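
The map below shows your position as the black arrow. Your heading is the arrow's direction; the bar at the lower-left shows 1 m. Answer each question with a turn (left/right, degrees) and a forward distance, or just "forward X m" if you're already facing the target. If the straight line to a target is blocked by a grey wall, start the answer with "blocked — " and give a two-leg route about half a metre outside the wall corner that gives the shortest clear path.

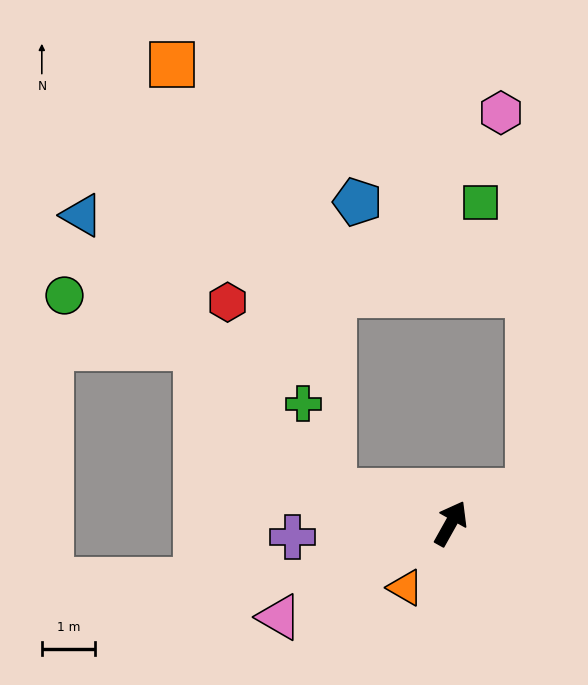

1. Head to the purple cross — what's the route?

turn left 124°, forward 3.0 m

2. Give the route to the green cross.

blocked — turn left 104°, forward 2.3 m, then turn right 55°, forward 1.7 m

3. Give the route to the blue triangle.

blocked — turn left 104°, forward 2.3 m, then turn right 32°, forward 7.0 m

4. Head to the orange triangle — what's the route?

turn left 174°, forward 1.5 m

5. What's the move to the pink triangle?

turn left 148°, forward 3.7 m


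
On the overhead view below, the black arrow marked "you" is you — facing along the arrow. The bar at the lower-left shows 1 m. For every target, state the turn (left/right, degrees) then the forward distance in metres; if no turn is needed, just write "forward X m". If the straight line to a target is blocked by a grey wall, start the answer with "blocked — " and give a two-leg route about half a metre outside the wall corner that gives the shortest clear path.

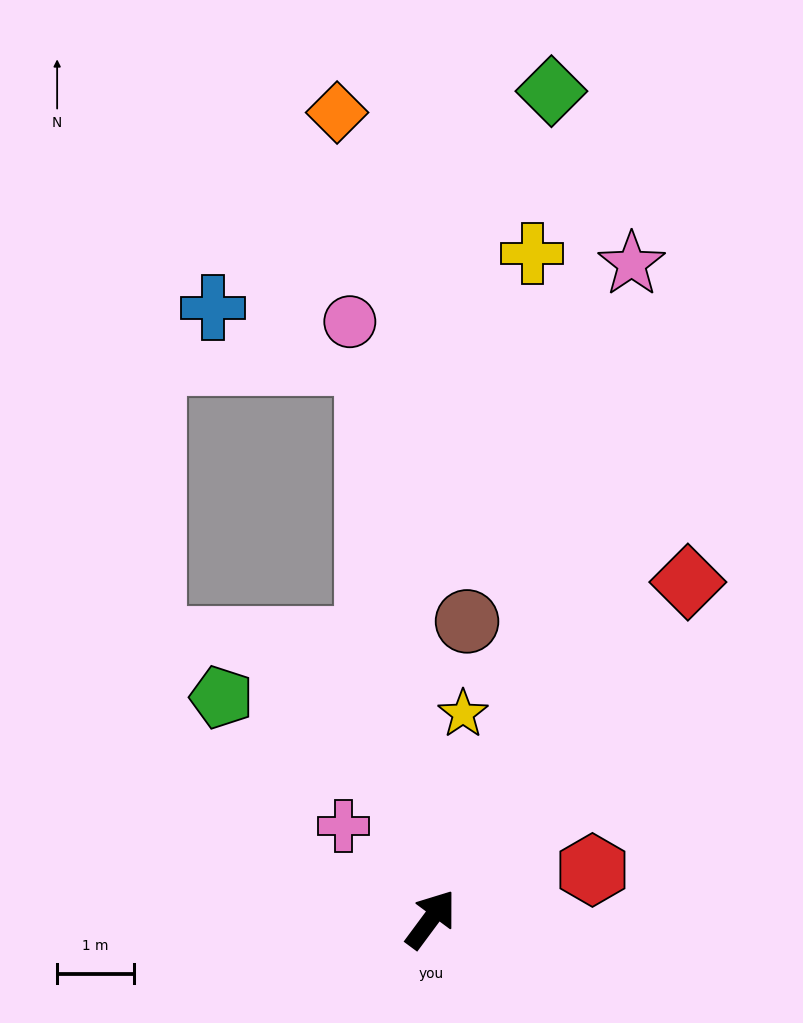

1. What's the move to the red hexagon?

turn right 37°, forward 2.2 m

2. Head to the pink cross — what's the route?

turn left 80°, forward 1.7 m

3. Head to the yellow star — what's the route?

turn left 28°, forward 2.7 m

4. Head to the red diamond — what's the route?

forward 5.5 m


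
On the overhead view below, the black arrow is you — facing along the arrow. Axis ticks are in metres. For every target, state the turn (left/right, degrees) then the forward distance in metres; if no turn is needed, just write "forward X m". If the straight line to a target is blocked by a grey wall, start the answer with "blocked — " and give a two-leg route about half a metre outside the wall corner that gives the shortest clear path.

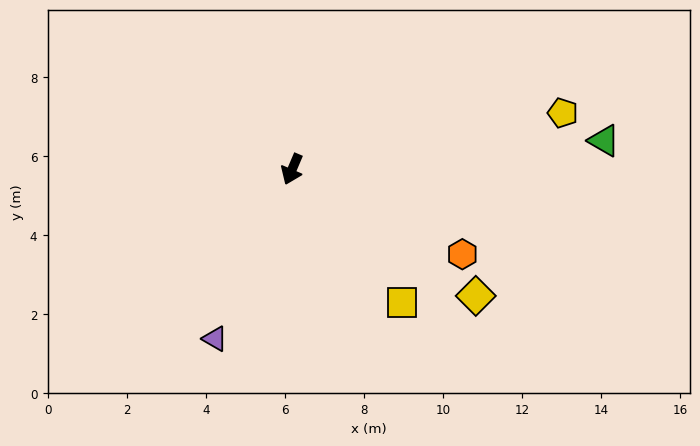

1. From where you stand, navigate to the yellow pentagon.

turn left 125°, forward 7.0 m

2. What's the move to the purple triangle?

forward 4.7 m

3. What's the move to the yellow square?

turn left 63°, forward 4.4 m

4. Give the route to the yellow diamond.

turn left 78°, forward 5.6 m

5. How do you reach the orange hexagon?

turn left 87°, forward 4.8 m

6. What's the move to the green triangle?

turn left 118°, forward 7.9 m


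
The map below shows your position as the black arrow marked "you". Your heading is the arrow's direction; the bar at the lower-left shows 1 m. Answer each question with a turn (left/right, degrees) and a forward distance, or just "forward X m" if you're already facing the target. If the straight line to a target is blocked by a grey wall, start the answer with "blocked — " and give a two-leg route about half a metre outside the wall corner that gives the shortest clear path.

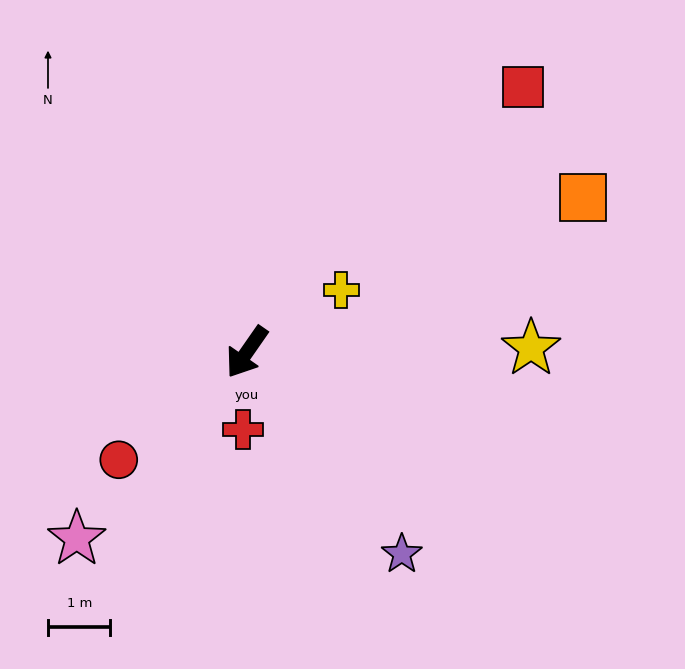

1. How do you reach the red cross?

turn left 32°, forward 1.2 m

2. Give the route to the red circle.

turn right 15°, forward 2.7 m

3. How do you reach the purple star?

turn left 72°, forward 4.1 m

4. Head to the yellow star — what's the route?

turn left 126°, forward 4.6 m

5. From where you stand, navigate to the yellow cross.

turn left 158°, forward 1.8 m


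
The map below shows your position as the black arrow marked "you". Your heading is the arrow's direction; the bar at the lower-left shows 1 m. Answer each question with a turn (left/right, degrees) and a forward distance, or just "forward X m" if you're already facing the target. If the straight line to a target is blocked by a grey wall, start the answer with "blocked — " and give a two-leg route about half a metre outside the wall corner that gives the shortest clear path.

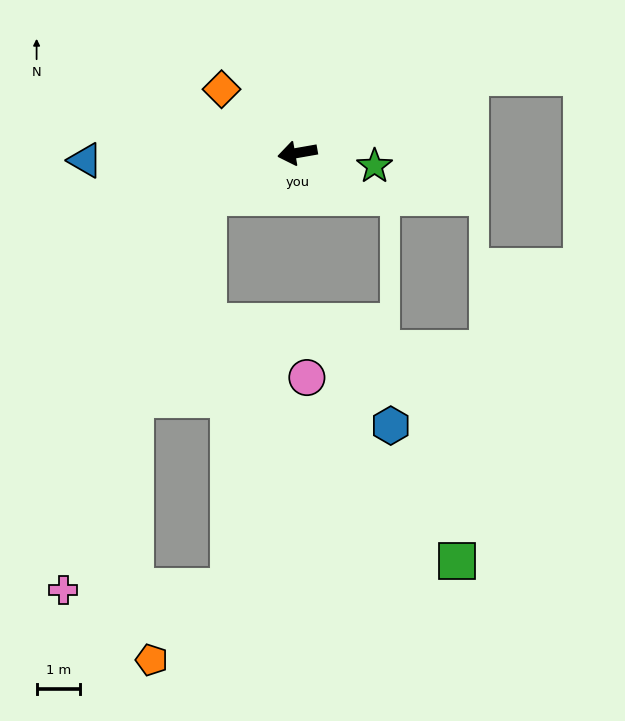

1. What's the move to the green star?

turn left 160°, forward 1.8 m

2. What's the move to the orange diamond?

turn right 50°, forward 2.3 m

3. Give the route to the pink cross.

blocked — turn left 17°, forward 2.3 m, then turn left 43°, forward 9.6 m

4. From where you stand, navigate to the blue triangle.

turn right 8°, forward 4.9 m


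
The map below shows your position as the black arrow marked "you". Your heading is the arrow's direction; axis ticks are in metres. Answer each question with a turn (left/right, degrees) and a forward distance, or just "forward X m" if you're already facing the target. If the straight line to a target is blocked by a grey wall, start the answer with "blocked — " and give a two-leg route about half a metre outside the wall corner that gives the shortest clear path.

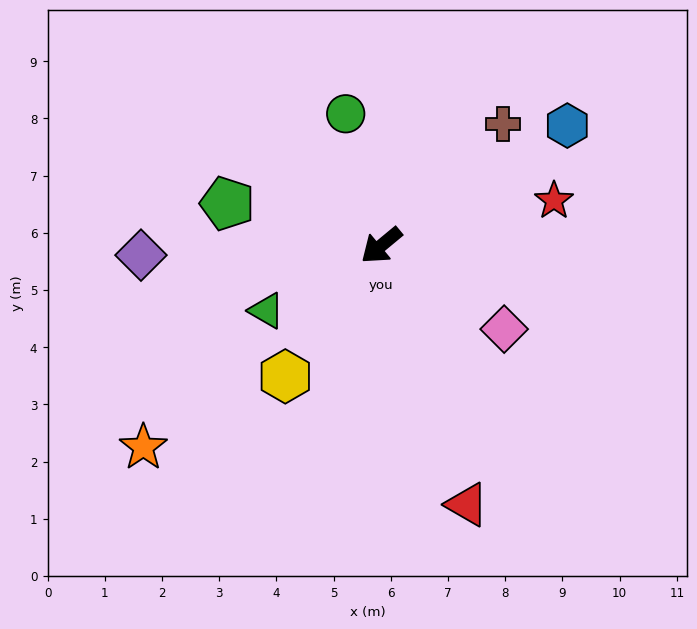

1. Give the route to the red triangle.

turn left 69°, forward 4.8 m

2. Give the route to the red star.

turn left 155°, forward 3.1 m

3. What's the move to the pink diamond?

turn left 106°, forward 2.6 m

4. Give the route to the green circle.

turn right 115°, forward 2.4 m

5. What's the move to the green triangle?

turn right 10°, forward 2.3 m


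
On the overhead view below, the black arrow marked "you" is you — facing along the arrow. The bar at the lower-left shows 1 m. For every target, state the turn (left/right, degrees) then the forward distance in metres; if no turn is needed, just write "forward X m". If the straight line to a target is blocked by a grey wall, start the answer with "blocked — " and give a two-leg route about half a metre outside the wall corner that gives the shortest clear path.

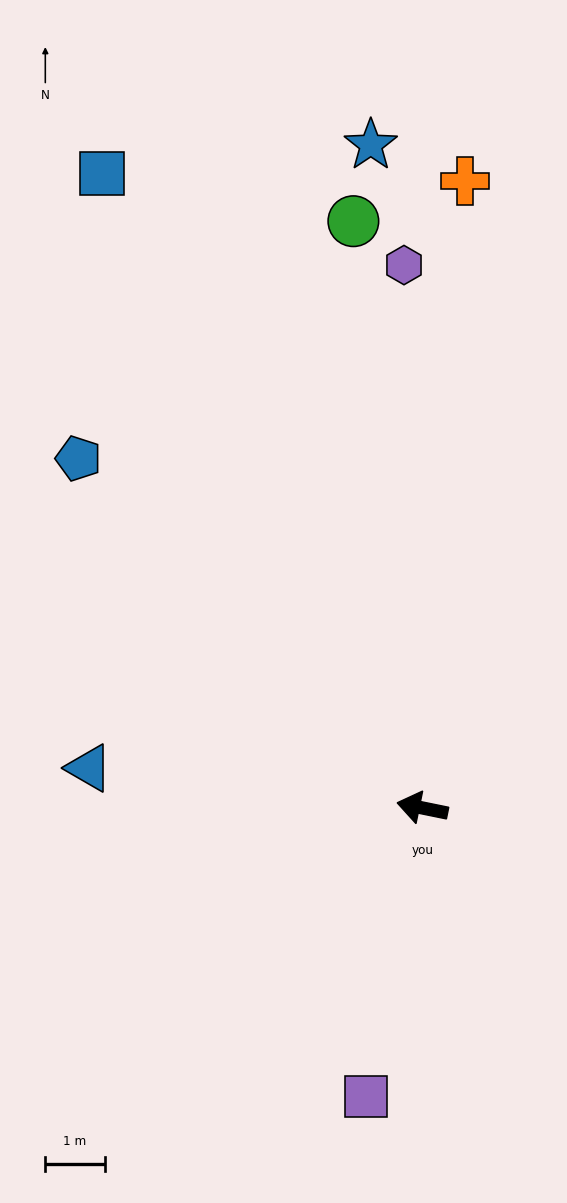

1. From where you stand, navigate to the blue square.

turn right 52°, forward 11.9 m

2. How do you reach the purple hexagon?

turn right 77°, forward 9.1 m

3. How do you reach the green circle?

turn right 72°, forward 9.9 m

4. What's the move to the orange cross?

turn right 82°, forward 10.6 m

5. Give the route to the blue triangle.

turn left 5°, forward 5.6 m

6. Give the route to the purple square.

turn left 90°, forward 4.9 m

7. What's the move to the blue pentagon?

turn right 34°, forward 8.2 m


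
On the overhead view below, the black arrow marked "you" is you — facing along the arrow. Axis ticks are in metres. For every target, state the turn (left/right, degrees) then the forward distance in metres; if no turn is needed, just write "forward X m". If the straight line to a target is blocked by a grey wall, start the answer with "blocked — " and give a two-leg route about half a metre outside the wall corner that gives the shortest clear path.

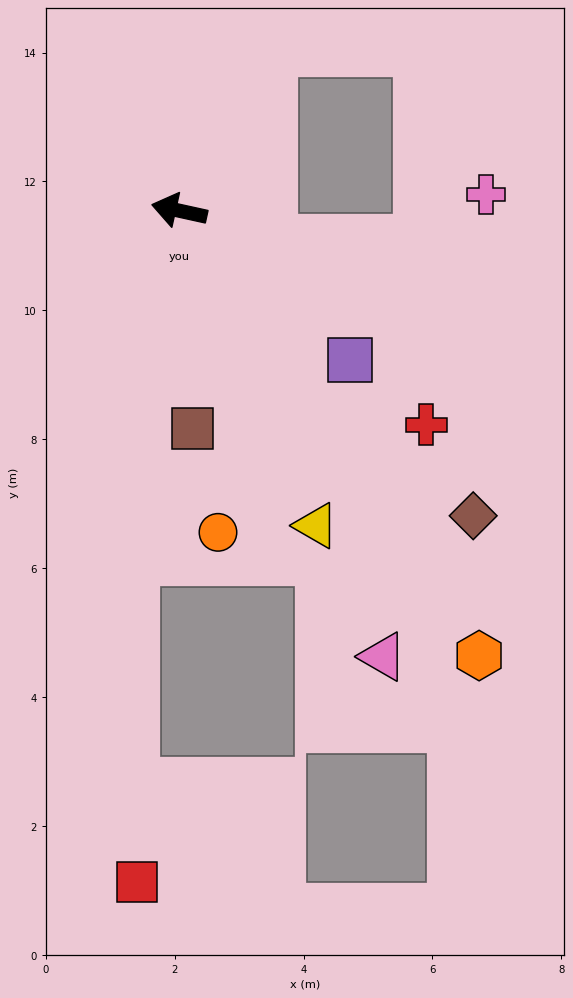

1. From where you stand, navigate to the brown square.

turn left 106°, forward 3.4 m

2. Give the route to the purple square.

turn left 151°, forward 3.5 m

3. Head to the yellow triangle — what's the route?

turn left 126°, forward 5.3 m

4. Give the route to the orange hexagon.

turn left 136°, forward 8.3 m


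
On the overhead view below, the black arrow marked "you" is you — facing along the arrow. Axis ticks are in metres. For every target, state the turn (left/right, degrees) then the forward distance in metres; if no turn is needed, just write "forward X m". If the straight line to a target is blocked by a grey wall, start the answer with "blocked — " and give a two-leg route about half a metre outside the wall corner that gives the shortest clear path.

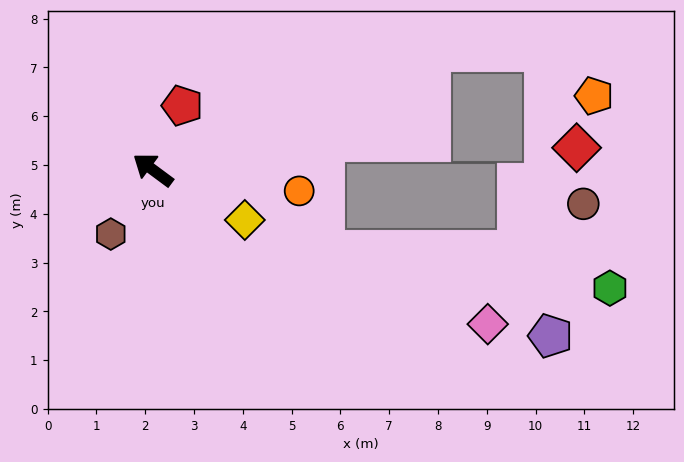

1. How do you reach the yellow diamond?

turn right 172°, forward 2.1 m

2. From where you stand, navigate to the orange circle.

turn right 152°, forward 3.0 m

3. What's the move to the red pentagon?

turn right 78°, forward 1.4 m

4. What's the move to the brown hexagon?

turn left 93°, forward 1.6 m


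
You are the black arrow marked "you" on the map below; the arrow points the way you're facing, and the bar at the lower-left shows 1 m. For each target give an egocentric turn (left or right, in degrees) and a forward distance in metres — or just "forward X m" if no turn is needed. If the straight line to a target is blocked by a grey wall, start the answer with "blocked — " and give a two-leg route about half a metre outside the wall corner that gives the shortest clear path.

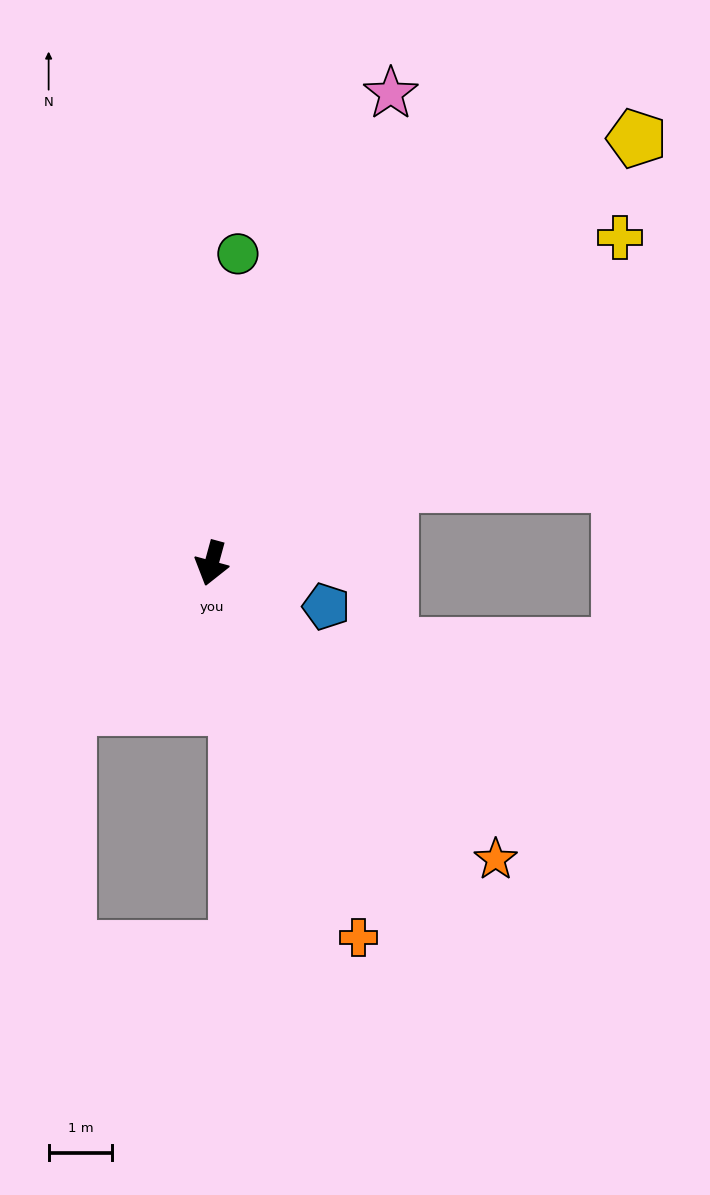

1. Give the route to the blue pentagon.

turn left 85°, forward 1.9 m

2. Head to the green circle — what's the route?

turn right 170°, forward 4.9 m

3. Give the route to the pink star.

turn left 174°, forward 7.9 m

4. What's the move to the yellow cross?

turn left 144°, forward 8.2 m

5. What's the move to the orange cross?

turn left 37°, forward 6.3 m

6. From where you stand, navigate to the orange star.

turn left 59°, forward 6.5 m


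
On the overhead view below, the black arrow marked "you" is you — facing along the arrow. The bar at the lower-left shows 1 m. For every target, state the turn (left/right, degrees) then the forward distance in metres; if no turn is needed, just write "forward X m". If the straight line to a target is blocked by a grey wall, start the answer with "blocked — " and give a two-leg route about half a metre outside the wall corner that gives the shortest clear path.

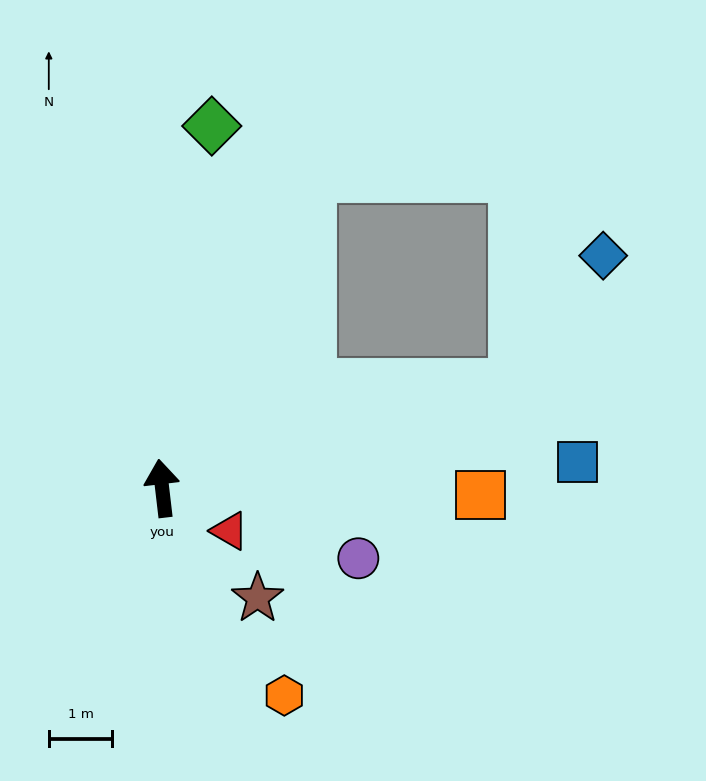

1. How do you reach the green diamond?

turn right 14°, forward 5.8 m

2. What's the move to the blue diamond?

blocked — turn right 81°, forward 5.8 m, then turn left 40°, forward 2.5 m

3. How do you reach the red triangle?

turn right 129°, forward 1.3 m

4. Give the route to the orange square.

turn right 98°, forward 5.0 m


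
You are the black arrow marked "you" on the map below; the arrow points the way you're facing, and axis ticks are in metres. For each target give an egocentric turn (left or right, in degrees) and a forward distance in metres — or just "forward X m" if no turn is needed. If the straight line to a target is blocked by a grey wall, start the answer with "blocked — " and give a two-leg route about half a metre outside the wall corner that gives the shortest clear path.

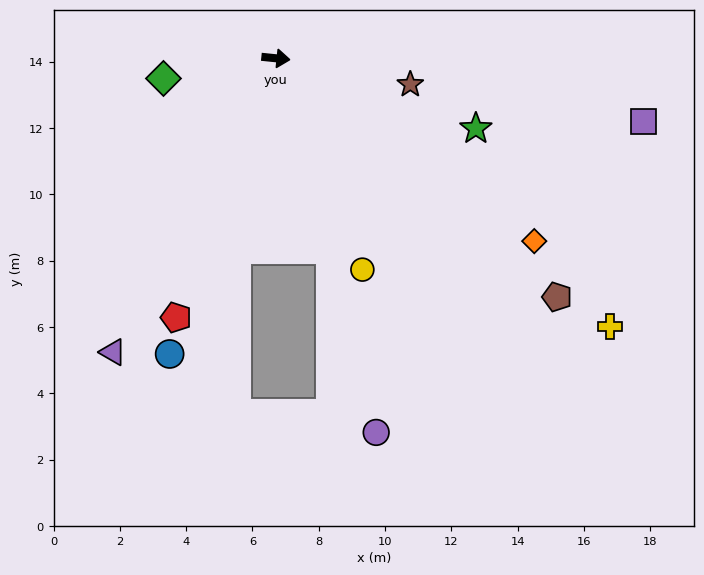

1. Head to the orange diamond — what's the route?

turn right 29°, forward 9.5 m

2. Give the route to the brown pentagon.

turn right 35°, forward 11.1 m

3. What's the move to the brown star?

turn right 5°, forward 4.1 m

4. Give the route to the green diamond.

turn right 164°, forward 3.4 m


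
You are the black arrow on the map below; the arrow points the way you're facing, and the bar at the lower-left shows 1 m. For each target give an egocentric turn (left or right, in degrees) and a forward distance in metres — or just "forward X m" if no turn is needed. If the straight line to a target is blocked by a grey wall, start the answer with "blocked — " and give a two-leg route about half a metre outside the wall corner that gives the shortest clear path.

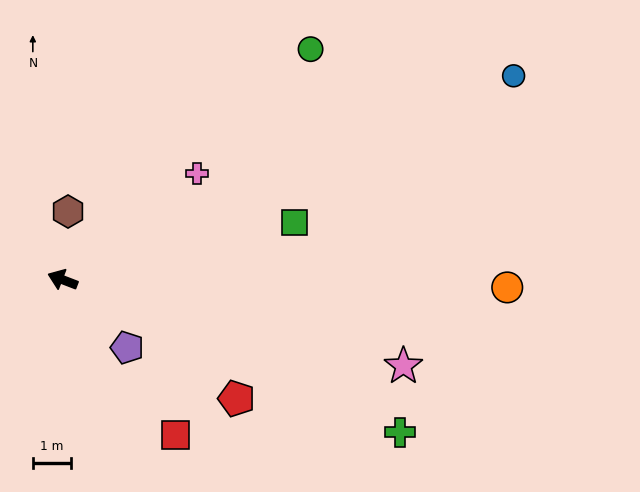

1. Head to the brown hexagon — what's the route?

turn right 73°, forward 1.8 m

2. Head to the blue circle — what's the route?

turn right 135°, forward 12.9 m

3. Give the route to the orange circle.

turn right 160°, forward 11.5 m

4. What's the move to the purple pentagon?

turn left 155°, forward 2.4 m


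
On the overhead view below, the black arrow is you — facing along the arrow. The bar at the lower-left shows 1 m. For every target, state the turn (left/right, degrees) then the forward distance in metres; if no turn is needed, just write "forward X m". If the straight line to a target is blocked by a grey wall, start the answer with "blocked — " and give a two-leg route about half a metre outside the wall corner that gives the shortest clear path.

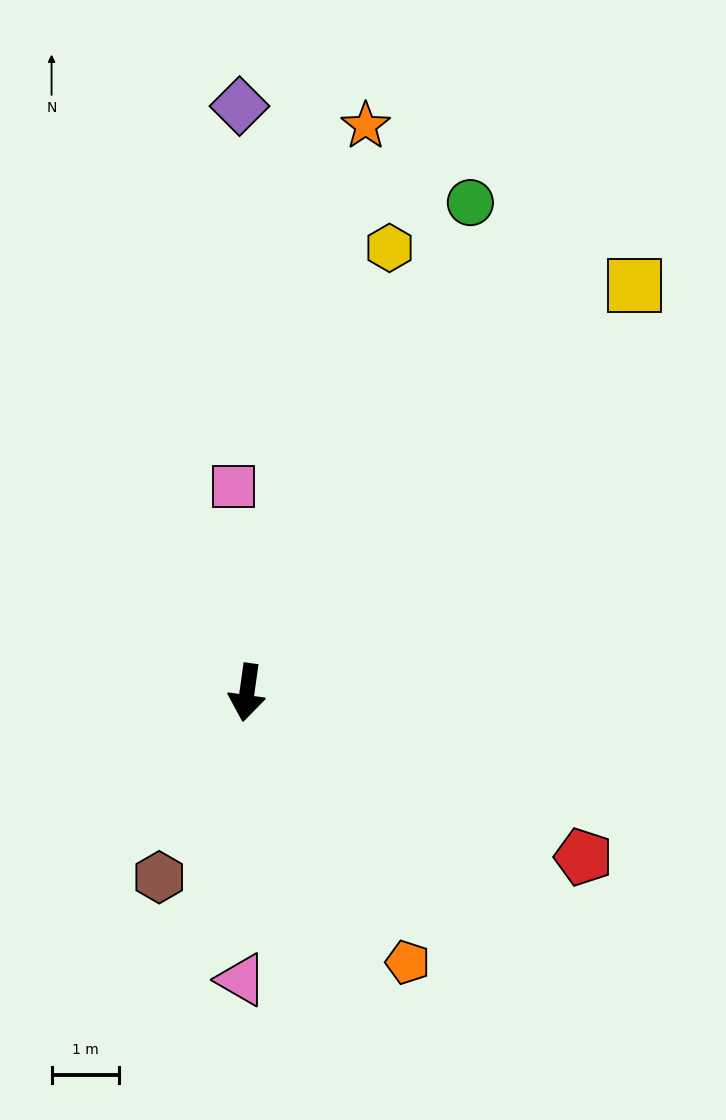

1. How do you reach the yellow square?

turn left 144°, forward 8.3 m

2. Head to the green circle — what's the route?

turn left 163°, forward 8.0 m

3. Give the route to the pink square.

turn right 168°, forward 3.1 m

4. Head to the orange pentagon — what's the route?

turn left 39°, forward 4.7 m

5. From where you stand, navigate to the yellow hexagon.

turn left 170°, forward 6.9 m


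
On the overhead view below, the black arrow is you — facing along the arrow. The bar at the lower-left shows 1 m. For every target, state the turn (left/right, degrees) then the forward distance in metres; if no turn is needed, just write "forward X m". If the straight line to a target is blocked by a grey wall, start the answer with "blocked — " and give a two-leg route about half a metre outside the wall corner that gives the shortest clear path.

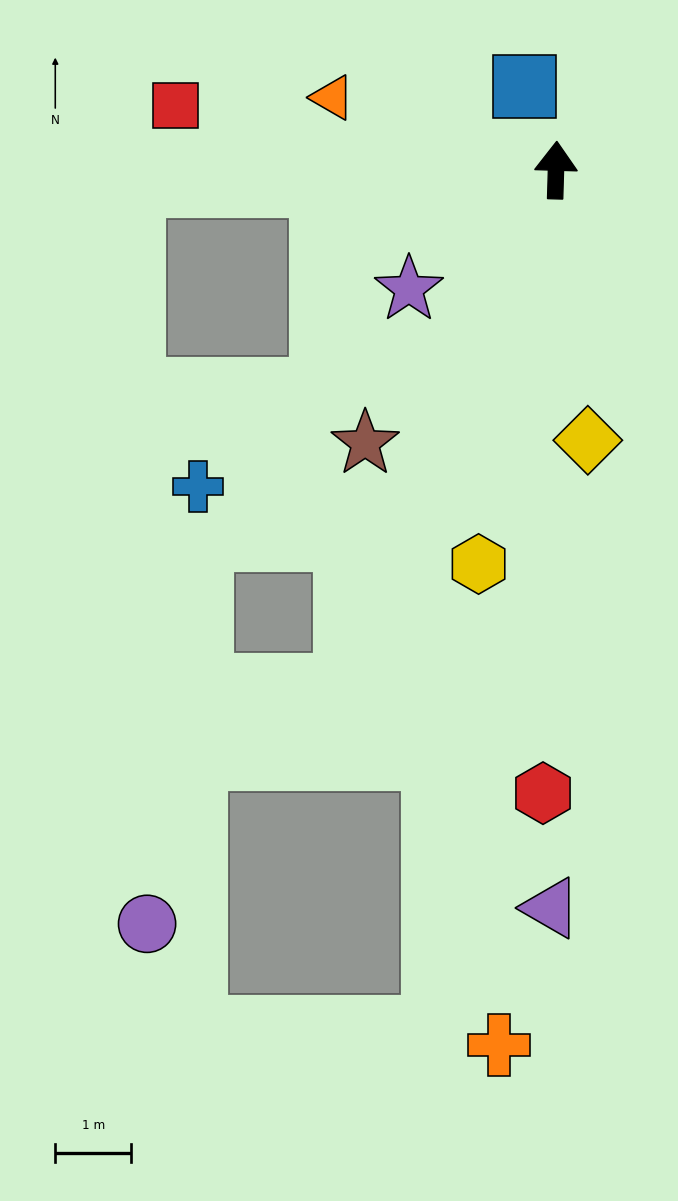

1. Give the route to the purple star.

turn left 131°, forward 2.5 m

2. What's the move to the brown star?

turn left 147°, forward 4.4 m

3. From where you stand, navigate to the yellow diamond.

turn right 172°, forward 3.6 m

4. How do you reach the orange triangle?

turn left 74°, forward 3.1 m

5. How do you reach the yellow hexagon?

turn left 171°, forward 5.3 m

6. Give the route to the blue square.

turn left 22°, forward 1.2 m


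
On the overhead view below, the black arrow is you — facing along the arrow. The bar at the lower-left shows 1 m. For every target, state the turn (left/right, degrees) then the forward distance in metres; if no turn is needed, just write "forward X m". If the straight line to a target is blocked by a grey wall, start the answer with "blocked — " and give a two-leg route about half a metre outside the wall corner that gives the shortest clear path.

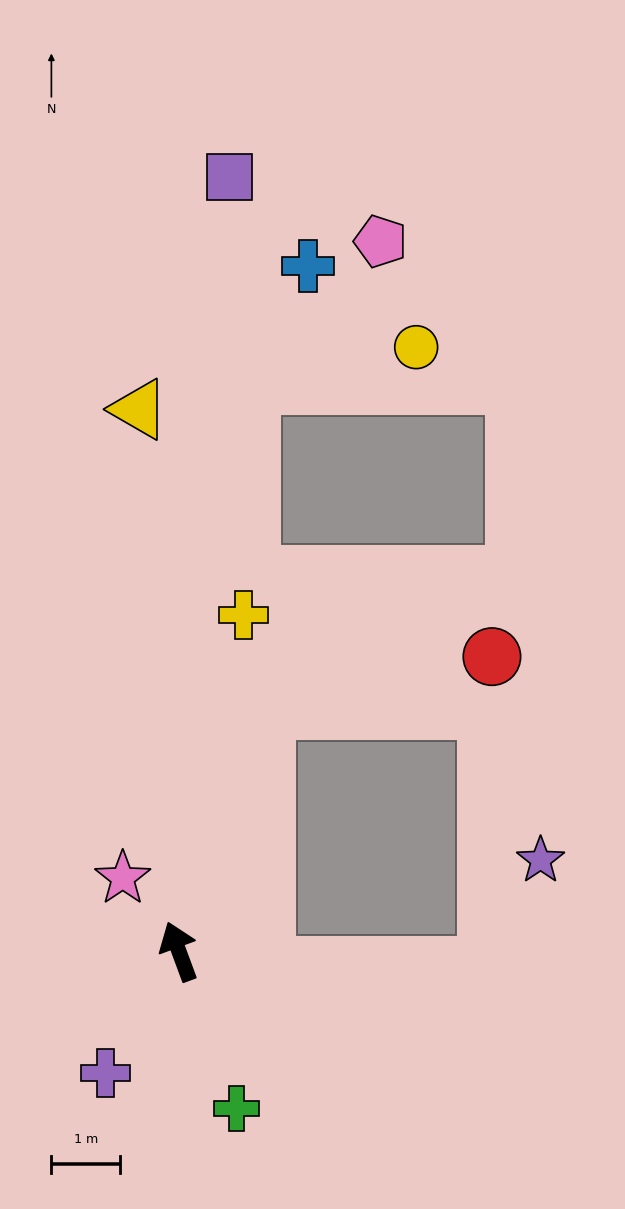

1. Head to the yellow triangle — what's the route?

turn right 16°, forward 7.9 m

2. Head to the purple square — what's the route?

turn right 24°, forward 11.3 m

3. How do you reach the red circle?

blocked — turn right 40°, forward 3.7 m, then turn right 57°, forward 3.4 m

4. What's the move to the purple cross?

turn left 129°, forward 2.1 m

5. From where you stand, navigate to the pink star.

turn left 17°, forward 1.3 m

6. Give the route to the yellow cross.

turn right 31°, forward 5.0 m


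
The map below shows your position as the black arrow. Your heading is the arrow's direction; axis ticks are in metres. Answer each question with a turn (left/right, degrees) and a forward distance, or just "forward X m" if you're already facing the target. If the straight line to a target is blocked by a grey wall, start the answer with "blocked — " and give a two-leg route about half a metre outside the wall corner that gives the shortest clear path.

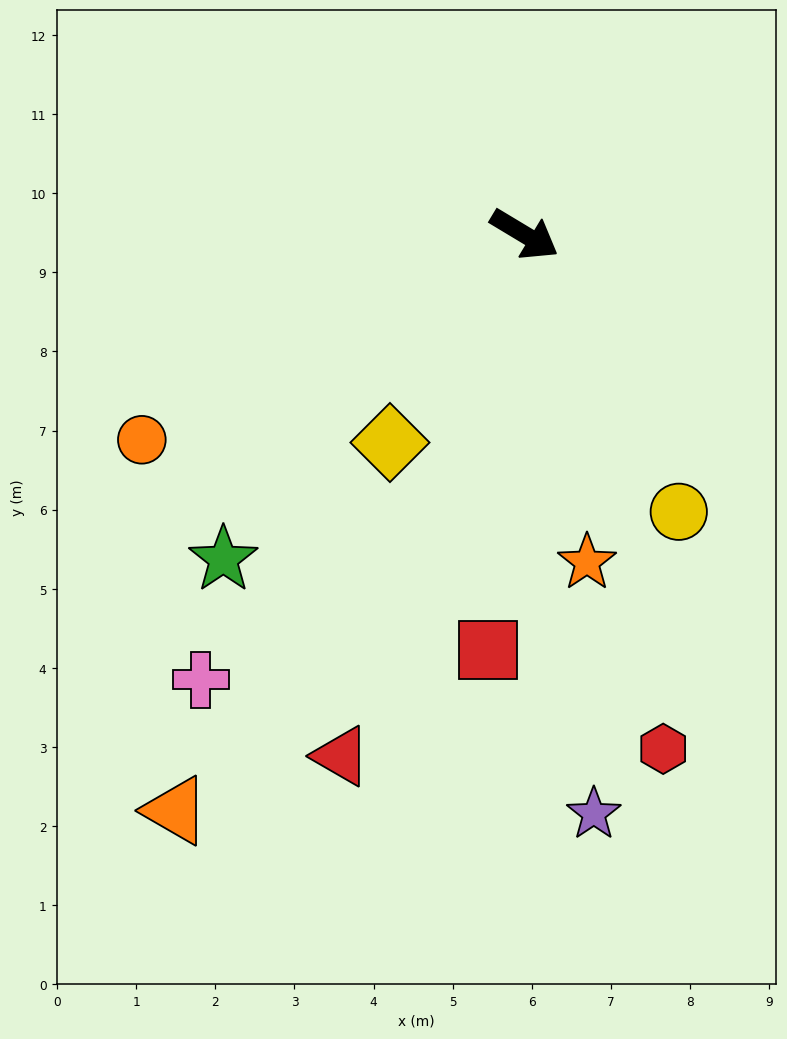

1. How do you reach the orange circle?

turn right 121°, forward 5.5 m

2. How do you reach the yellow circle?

turn right 30°, forward 4.0 m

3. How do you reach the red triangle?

turn right 78°, forward 7.0 m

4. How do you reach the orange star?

turn right 48°, forward 4.2 m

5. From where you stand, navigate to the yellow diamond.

turn right 92°, forward 3.1 m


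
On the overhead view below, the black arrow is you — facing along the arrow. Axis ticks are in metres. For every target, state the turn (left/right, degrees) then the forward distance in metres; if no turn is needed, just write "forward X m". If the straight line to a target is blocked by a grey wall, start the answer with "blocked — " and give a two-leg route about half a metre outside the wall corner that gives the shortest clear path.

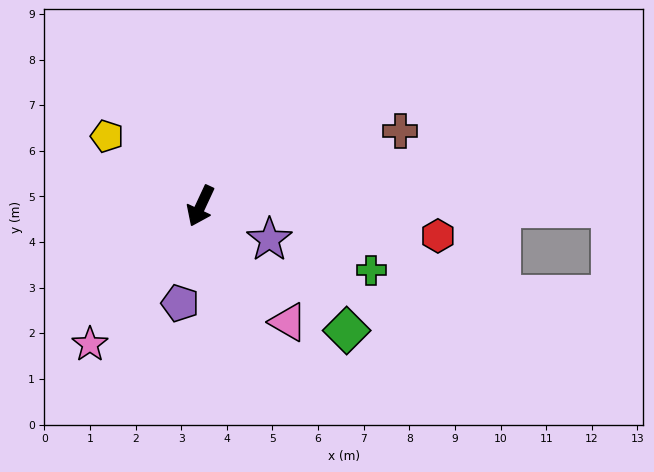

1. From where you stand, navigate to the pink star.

turn right 14°, forward 3.9 m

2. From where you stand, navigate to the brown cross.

turn left 136°, forward 4.7 m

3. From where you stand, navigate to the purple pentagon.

turn left 13°, forward 2.2 m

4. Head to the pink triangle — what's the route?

turn left 62°, forward 3.2 m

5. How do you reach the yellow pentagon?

turn right 102°, forward 2.6 m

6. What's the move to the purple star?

turn left 89°, forward 1.7 m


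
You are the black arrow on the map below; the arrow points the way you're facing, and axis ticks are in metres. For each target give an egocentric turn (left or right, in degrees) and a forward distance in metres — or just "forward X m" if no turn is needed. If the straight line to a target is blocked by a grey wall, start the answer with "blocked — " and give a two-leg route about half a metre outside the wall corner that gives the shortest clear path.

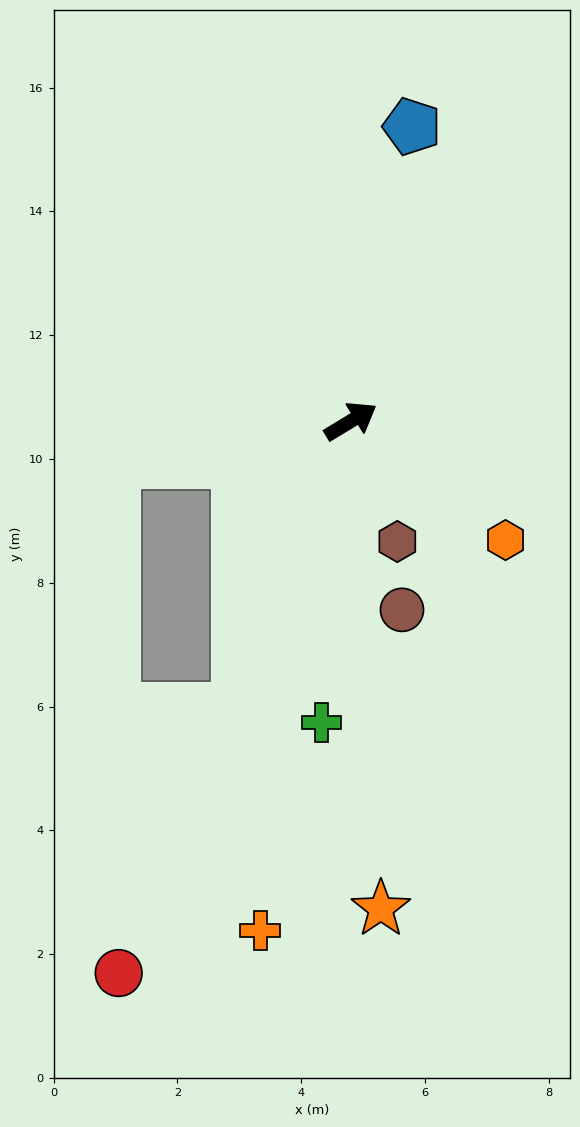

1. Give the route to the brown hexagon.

turn right 100°, forward 2.1 m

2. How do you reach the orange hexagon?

turn right 69°, forward 3.2 m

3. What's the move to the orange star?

turn right 118°, forward 7.9 m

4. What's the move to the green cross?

turn right 127°, forward 4.9 m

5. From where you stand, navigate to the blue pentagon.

turn left 47°, forward 4.9 m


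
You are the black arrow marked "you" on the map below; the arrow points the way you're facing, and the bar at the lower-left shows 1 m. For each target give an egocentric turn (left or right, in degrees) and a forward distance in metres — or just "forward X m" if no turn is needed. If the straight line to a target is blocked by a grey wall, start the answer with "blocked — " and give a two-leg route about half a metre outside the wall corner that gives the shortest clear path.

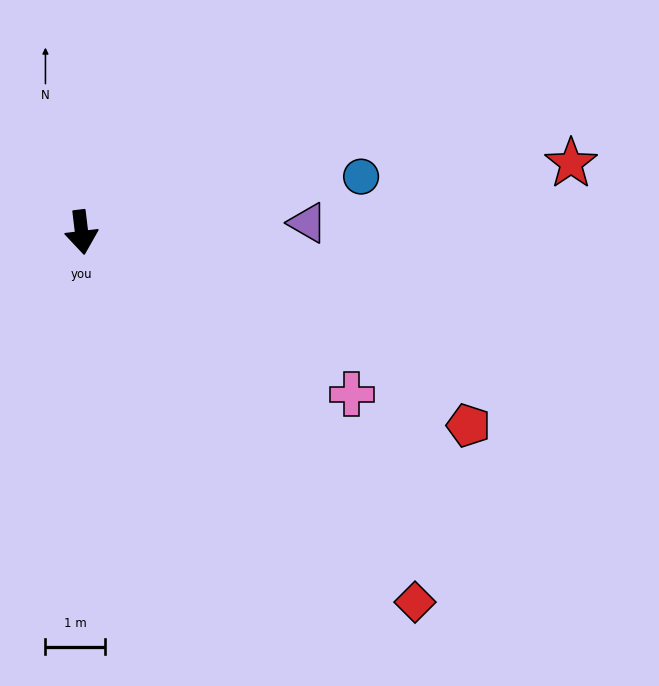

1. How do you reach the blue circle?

turn left 94°, forward 4.7 m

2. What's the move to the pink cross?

turn left 52°, forward 5.2 m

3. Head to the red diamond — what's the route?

turn left 35°, forward 8.3 m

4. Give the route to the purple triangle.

turn left 86°, forward 3.8 m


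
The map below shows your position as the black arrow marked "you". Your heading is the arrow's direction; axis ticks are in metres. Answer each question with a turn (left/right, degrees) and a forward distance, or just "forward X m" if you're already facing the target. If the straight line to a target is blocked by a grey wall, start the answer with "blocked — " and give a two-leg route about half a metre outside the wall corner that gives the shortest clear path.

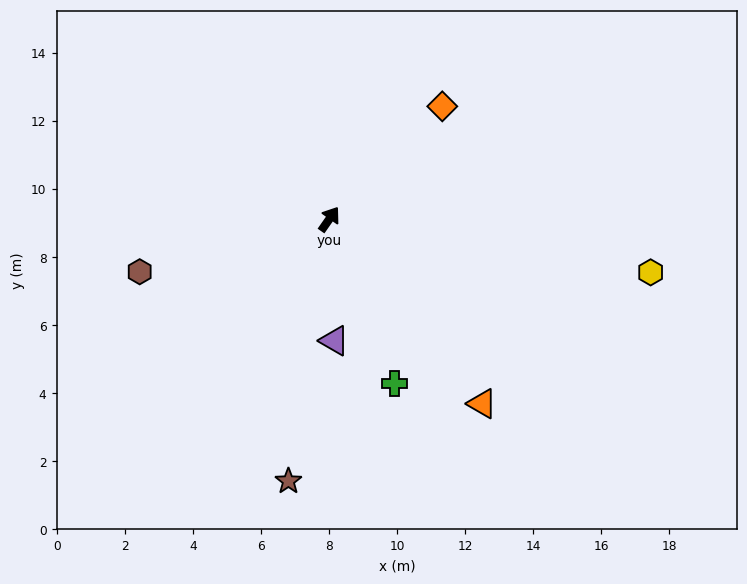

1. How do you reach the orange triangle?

turn right 105°, forward 7.0 m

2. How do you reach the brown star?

turn right 154°, forward 7.8 m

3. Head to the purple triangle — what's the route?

turn right 143°, forward 3.6 m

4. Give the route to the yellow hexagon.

turn right 64°, forward 9.6 m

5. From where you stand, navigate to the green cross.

turn right 123°, forward 5.2 m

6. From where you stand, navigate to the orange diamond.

turn right 10°, forward 4.7 m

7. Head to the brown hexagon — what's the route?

turn left 140°, forward 5.8 m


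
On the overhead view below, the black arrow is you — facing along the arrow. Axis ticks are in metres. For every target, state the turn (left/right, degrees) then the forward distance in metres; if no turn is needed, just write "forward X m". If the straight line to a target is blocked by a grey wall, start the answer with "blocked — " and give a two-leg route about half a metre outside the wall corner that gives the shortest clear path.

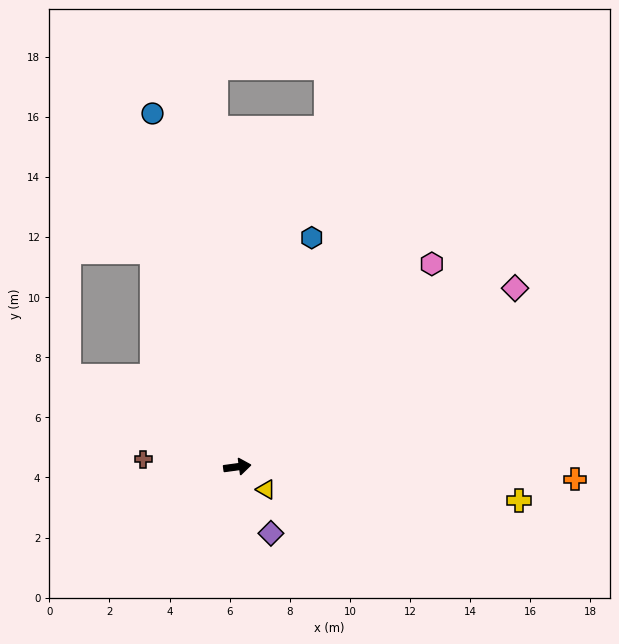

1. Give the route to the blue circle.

turn left 96°, forward 12.1 m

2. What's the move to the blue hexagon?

turn left 64°, forward 8.0 m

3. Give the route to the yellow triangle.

turn right 46°, forward 1.2 m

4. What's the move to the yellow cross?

turn right 15°, forward 9.4 m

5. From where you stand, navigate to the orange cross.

turn right 10°, forward 11.2 m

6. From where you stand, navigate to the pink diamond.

turn left 25°, forward 11.0 m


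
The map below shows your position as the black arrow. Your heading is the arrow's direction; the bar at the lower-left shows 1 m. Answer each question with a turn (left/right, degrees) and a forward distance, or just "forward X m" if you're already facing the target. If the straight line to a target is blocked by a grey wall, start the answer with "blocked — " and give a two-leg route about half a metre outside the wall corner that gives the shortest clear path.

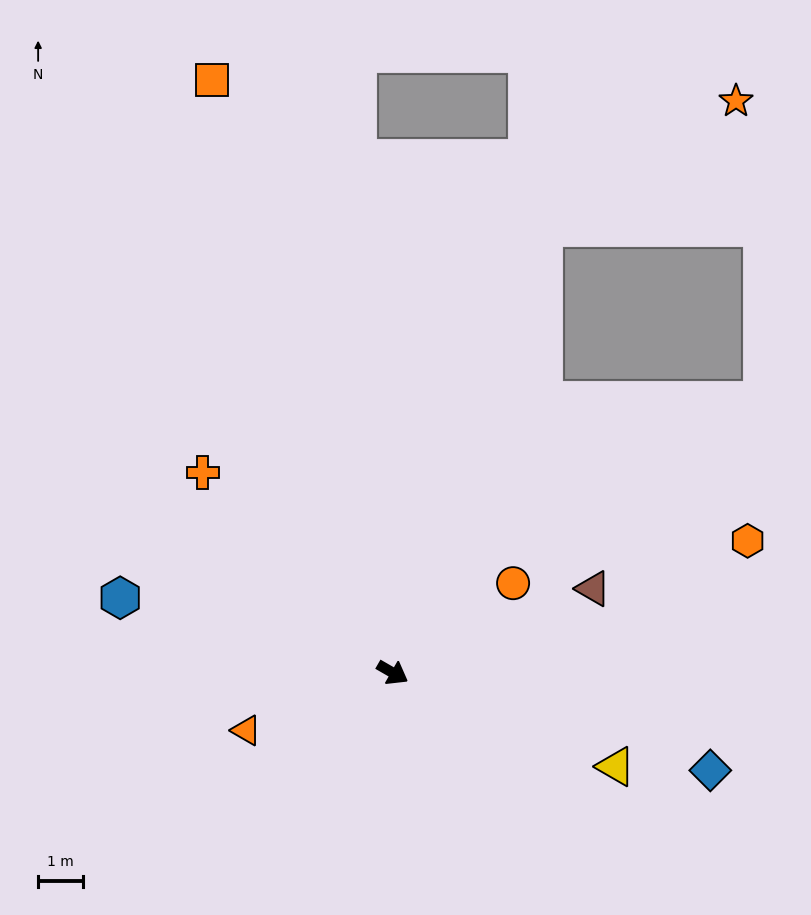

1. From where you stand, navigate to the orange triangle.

turn right 129°, forward 3.5 m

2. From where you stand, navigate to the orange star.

blocked — turn left 101°, forward 10.4 m, then turn right 38°, forward 5.1 m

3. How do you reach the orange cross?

turn left 163°, forward 6.1 m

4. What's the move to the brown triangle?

turn left 53°, forward 4.8 m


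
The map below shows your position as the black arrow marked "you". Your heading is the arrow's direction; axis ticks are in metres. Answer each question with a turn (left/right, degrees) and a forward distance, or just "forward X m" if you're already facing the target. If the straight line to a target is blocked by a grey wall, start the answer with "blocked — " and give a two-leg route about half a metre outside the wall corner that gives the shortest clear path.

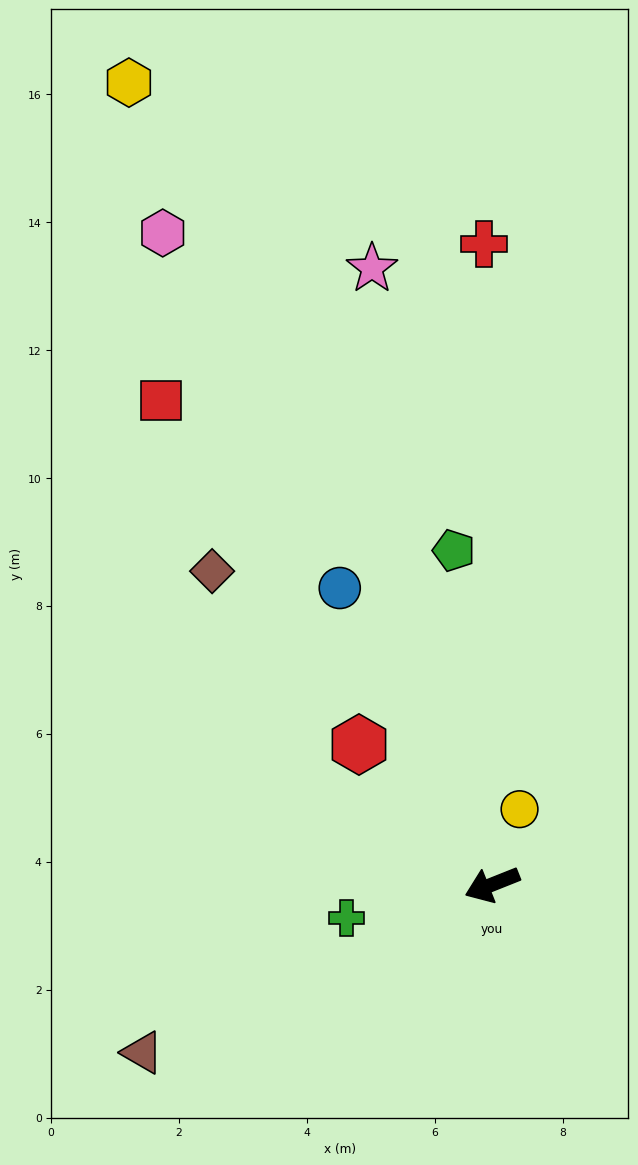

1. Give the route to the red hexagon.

turn right 68°, forward 3.0 m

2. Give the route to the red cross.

turn right 111°, forward 10.0 m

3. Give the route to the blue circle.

turn right 85°, forward 5.2 m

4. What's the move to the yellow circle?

turn right 132°, forward 1.3 m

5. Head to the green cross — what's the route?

turn right 9°, forward 2.3 m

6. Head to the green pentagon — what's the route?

turn right 105°, forward 5.3 m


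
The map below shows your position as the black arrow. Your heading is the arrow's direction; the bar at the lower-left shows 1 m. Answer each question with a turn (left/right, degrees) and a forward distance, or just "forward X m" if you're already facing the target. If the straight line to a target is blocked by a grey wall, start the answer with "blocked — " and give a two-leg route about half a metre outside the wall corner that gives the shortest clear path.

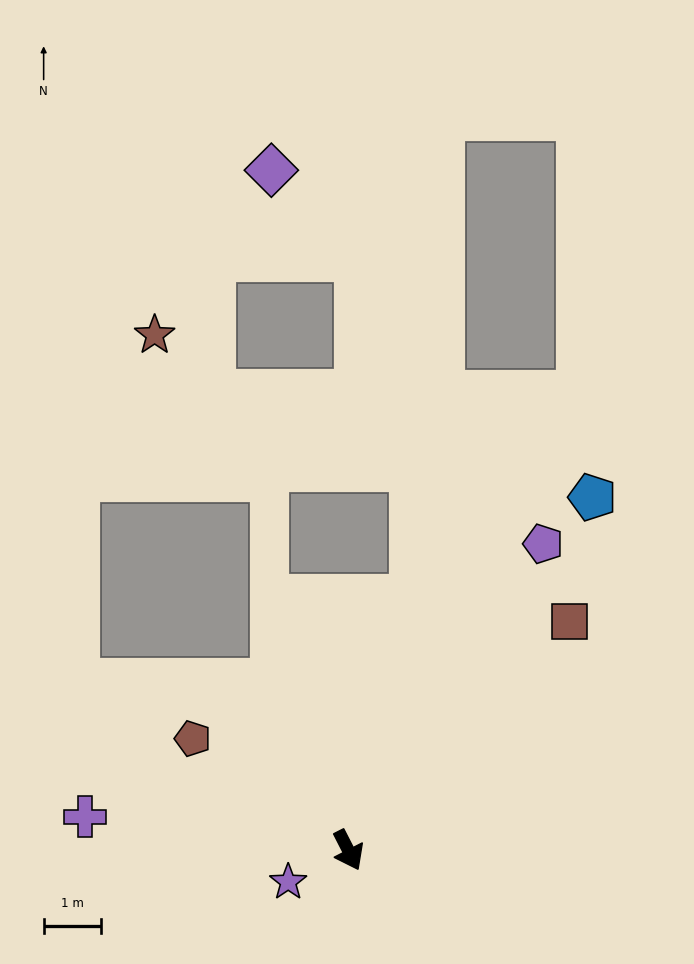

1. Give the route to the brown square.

turn left 109°, forward 5.6 m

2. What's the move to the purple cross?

turn right 124°, forward 4.7 m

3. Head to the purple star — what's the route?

turn right 89°, forward 1.2 m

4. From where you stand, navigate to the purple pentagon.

turn left 120°, forward 6.4 m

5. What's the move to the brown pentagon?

turn right 153°, forward 3.4 m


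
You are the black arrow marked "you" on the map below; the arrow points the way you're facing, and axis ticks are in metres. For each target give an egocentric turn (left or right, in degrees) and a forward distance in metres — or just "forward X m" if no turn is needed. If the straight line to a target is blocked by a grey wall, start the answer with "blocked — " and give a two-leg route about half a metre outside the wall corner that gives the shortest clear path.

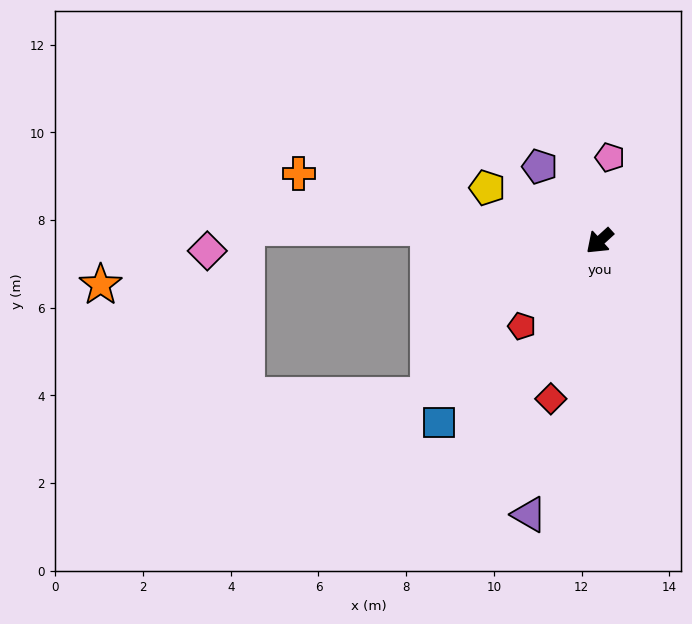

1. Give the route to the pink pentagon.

turn right 139°, forward 1.9 m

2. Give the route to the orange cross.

turn right 55°, forward 7.0 m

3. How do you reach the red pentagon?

turn left 5°, forward 2.6 m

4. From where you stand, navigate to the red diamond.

turn left 31°, forward 3.8 m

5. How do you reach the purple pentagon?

turn right 93°, forward 2.2 m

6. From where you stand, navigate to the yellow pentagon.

turn right 68°, forward 2.8 m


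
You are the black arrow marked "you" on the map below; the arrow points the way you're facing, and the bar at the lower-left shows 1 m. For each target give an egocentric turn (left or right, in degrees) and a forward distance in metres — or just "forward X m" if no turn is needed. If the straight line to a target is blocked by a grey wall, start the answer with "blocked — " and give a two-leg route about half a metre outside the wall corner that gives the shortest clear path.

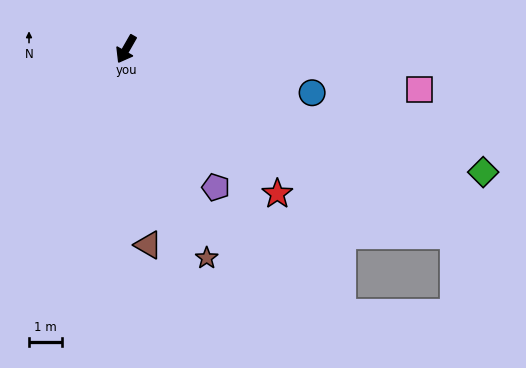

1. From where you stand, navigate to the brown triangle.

turn left 36°, forward 6.0 m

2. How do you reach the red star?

turn left 76°, forward 6.4 m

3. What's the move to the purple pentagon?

turn left 63°, forward 5.0 m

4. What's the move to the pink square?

turn left 112°, forward 9.1 m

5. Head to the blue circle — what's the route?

turn left 107°, forward 5.8 m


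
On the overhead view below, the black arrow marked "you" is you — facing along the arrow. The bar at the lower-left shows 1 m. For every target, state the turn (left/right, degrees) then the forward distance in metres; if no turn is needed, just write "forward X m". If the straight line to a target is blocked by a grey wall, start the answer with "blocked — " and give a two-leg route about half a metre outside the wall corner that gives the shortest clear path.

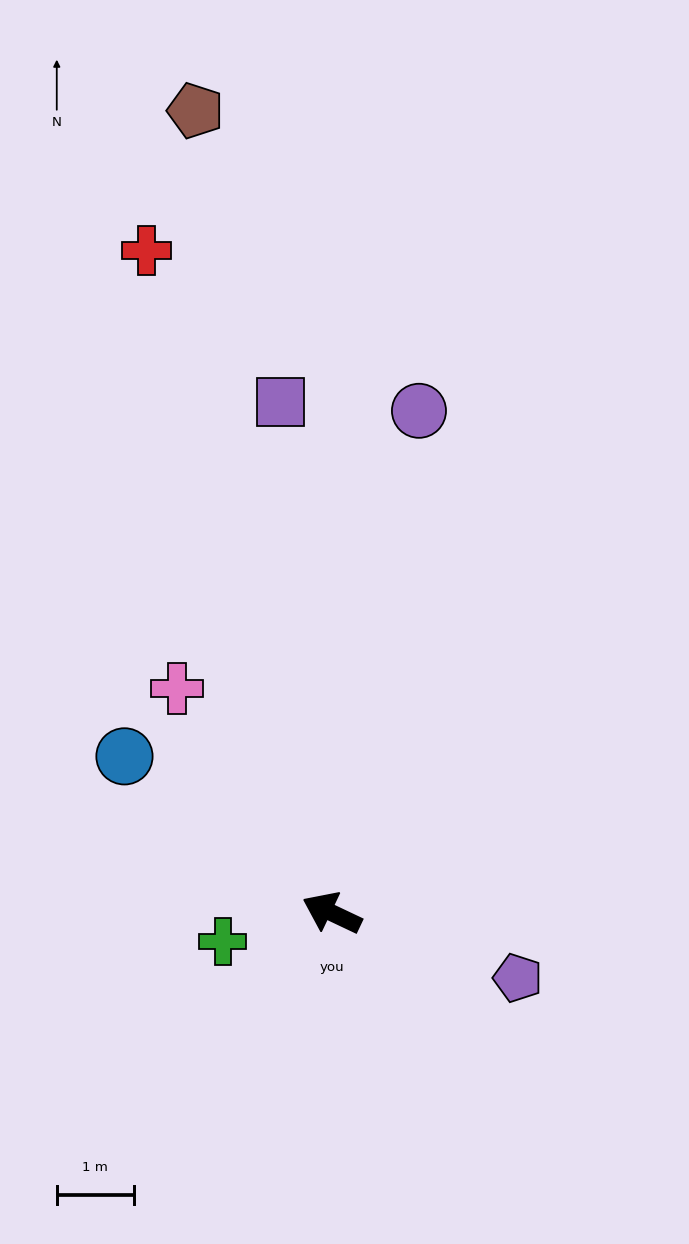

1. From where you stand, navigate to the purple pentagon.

turn right 174°, forward 2.6 m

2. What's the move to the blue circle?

turn right 12°, forward 3.4 m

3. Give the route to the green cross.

turn left 40°, forward 1.5 m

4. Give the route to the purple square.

turn right 59°, forward 6.7 m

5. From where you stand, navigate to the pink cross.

turn right 30°, forward 3.6 m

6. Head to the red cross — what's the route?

turn right 49°, forward 9.0 m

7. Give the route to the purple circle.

turn right 75°, forward 6.6 m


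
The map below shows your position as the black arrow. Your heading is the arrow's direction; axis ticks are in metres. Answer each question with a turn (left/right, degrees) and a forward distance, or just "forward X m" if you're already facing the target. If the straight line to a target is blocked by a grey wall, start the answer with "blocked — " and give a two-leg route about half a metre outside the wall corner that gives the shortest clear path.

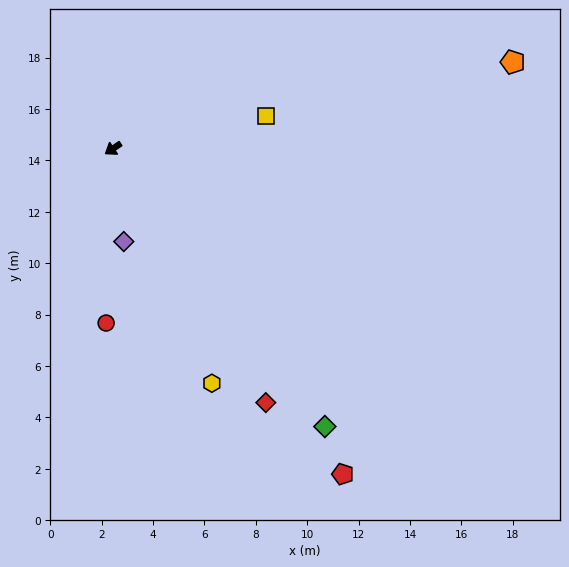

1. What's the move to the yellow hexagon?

turn left 79°, forward 9.9 m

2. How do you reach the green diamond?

turn left 93°, forward 13.6 m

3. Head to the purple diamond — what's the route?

turn left 63°, forward 3.6 m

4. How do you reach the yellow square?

turn left 158°, forward 6.1 m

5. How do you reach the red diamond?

turn left 87°, forward 11.5 m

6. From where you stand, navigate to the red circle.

turn left 54°, forward 6.8 m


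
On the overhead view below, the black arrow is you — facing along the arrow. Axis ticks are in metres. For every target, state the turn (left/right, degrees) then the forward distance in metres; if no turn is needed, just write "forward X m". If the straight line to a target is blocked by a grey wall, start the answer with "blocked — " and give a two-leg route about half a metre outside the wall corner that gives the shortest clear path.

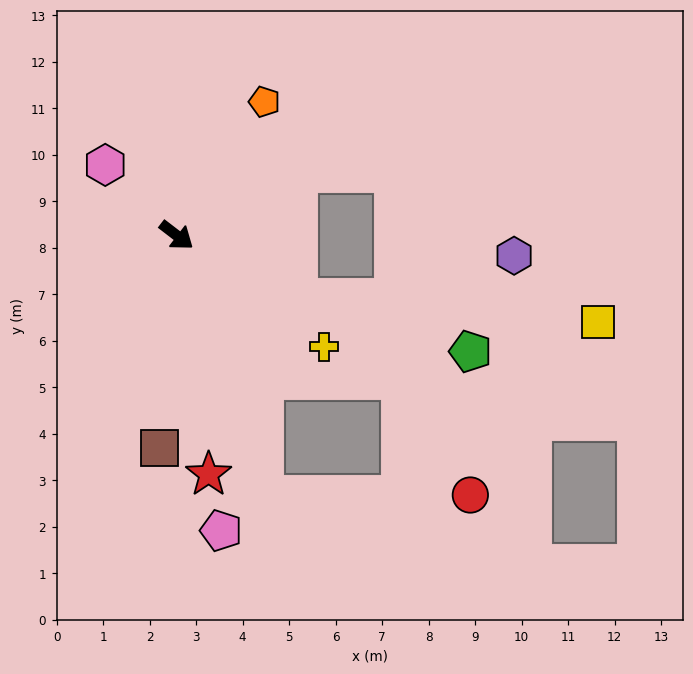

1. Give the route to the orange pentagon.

turn left 94°, forward 3.4 m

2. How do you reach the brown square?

turn right 57°, forward 4.6 m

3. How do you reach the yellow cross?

forward 4.0 m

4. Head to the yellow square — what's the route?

blocked — turn left 10°, forward 2.9 m, then turn left 23°, forward 6.5 m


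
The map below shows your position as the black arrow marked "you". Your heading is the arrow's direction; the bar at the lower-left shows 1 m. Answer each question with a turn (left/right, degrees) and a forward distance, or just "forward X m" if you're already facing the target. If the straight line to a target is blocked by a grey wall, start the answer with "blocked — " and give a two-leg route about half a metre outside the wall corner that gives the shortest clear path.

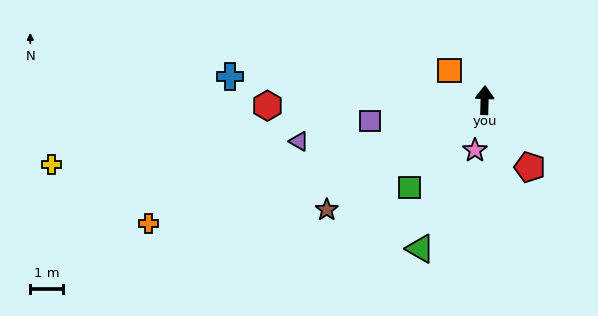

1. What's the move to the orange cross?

turn left 112°, forward 10.9 m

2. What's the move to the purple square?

turn left 102°, forward 3.5 m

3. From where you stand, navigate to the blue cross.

turn left 86°, forward 7.8 m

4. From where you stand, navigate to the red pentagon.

turn right 144°, forward 2.5 m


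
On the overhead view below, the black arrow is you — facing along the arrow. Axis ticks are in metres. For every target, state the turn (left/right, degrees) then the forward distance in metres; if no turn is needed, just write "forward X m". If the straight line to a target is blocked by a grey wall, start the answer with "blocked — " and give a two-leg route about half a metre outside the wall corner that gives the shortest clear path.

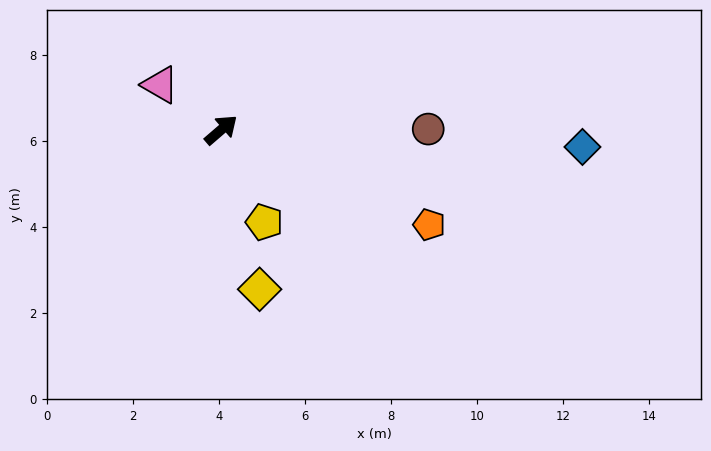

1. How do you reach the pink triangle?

turn left 103°, forward 1.8 m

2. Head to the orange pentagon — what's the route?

turn right 65°, forward 5.3 m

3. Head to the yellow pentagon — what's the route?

turn right 106°, forward 2.4 m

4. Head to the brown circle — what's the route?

turn right 41°, forward 4.8 m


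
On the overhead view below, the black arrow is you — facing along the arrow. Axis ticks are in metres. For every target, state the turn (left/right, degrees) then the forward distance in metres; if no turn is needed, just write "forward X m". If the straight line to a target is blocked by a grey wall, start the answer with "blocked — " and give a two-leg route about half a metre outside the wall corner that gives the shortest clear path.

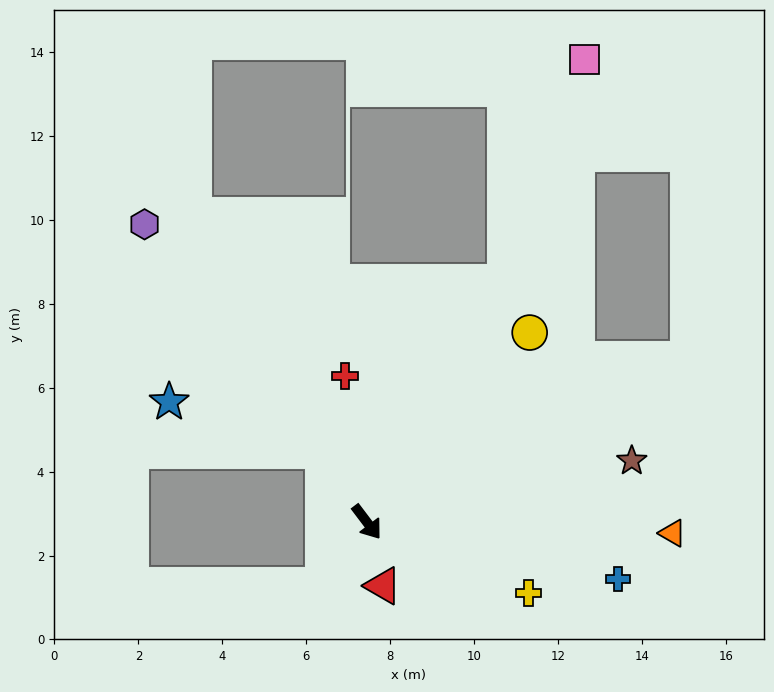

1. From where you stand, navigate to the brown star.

turn left 66°, forward 6.5 m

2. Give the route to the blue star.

blocked — turn left 175°, forward 2.0 m, then turn left 40°, forward 3.8 m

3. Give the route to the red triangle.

turn right 23°, forward 1.6 m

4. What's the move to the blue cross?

turn left 40°, forward 6.1 m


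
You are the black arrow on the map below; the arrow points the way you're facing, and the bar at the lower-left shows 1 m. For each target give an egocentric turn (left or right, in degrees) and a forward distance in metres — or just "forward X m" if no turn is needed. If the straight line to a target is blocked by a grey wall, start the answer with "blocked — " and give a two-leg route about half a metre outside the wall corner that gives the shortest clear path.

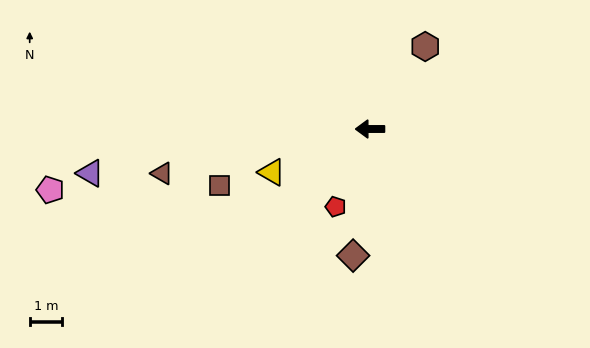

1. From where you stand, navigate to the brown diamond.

turn left 82°, forward 3.9 m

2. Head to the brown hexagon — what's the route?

turn right 124°, forward 3.0 m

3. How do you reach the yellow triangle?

turn left 24°, forward 3.3 m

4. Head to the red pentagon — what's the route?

turn left 66°, forward 2.6 m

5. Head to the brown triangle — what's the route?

turn left 12°, forward 6.5 m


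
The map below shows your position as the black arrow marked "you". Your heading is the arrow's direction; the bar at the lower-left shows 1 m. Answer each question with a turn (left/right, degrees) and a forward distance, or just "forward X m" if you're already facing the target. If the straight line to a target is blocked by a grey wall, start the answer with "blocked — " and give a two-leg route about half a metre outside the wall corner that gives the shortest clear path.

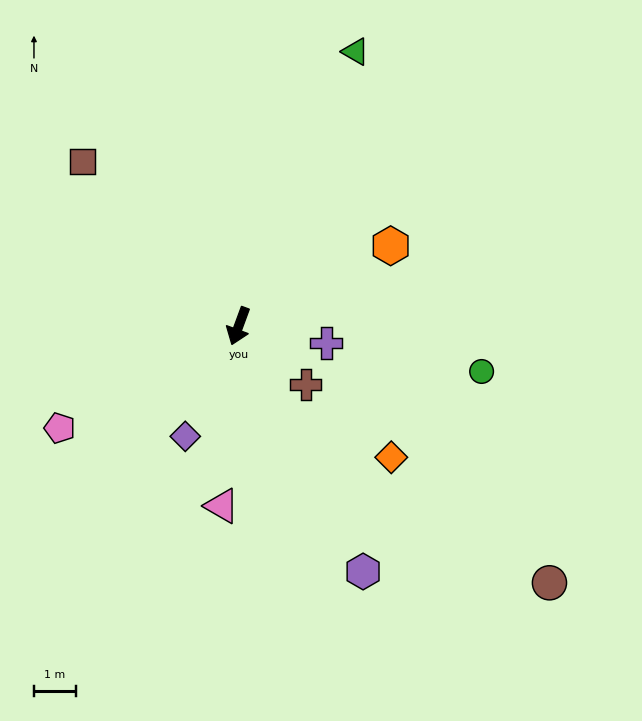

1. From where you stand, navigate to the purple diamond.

turn right 6°, forward 2.9 m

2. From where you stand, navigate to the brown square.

turn right 116°, forward 5.4 m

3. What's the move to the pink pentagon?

turn right 40°, forward 4.9 m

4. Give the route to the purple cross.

turn left 99°, forward 2.1 m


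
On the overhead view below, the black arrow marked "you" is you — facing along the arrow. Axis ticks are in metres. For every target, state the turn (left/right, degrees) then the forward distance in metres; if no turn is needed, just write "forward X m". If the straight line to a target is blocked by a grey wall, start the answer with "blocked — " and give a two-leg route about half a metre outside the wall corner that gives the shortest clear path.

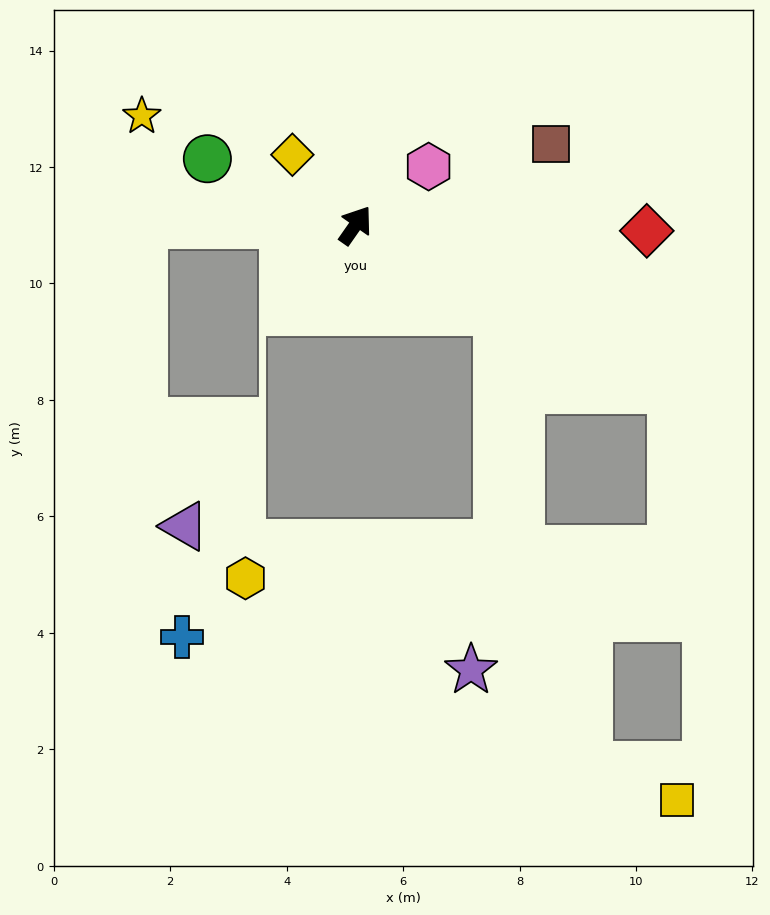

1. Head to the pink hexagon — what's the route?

turn right 16°, forward 1.6 m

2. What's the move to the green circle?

turn left 101°, forward 2.8 m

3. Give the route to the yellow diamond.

turn left 77°, forward 1.6 m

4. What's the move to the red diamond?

turn right 56°, forward 5.0 m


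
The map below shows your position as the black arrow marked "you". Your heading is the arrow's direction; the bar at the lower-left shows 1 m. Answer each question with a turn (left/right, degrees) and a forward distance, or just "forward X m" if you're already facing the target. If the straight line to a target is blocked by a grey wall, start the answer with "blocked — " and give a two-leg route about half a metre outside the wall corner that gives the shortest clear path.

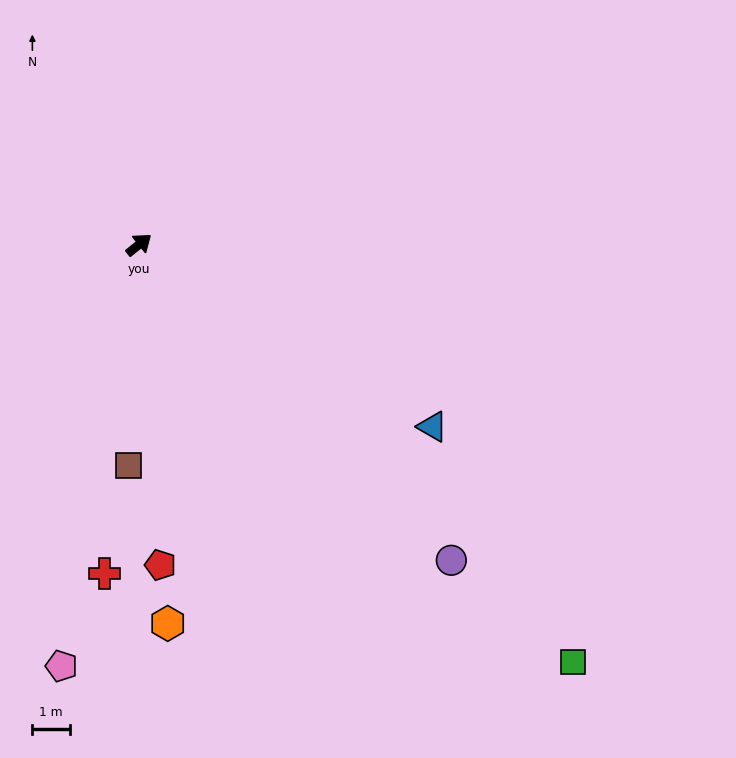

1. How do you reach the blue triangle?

turn right 71°, forward 9.2 m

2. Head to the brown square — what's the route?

turn right 132°, forward 5.9 m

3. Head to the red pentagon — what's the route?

turn right 125°, forward 8.5 m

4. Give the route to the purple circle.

turn right 84°, forward 11.8 m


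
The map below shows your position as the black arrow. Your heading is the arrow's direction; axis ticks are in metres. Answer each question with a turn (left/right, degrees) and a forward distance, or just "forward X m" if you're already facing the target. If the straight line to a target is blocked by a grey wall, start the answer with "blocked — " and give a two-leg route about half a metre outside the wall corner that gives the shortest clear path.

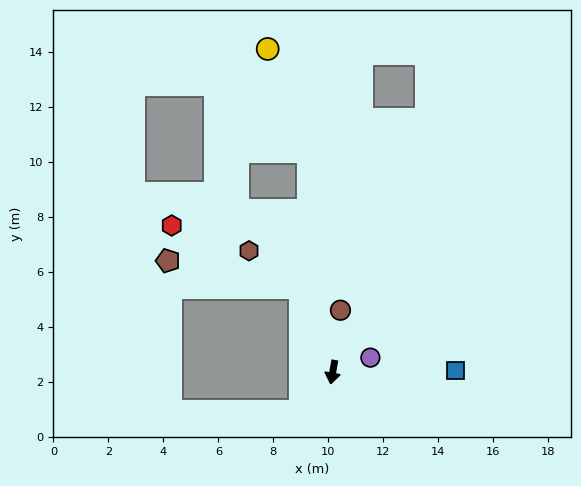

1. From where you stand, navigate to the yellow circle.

blocked — turn right 164°, forward 8.1 m, then turn left 15°, forward 4.0 m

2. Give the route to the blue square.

turn left 101°, forward 4.5 m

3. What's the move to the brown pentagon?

blocked — turn right 149°, forward 3.3 m, then turn left 57°, forward 4.9 m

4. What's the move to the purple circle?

turn left 121°, forward 1.5 m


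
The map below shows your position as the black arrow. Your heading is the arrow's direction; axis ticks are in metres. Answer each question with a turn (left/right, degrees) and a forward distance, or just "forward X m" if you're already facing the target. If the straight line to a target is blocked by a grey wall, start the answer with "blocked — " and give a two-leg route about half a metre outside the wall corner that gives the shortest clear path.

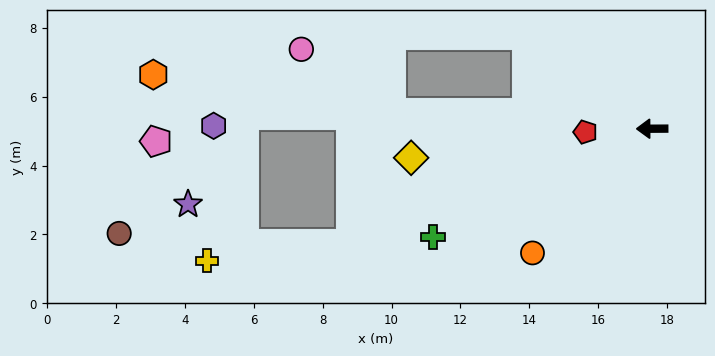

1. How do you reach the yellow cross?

blocked — turn left 21°, forward 9.4 m, then turn right 15°, forward 4.2 m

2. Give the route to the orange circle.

turn left 46°, forward 5.0 m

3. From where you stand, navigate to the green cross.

turn left 26°, forward 7.1 m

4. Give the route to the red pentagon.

turn left 3°, forward 1.9 m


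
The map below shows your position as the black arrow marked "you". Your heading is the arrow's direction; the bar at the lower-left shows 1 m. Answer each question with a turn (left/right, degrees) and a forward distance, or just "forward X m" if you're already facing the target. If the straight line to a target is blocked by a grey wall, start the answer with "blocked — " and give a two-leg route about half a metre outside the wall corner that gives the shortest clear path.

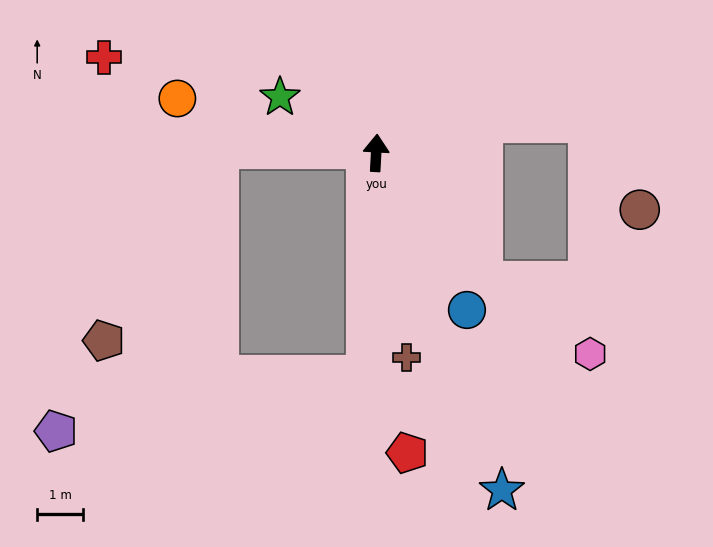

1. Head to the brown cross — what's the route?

turn right 168°, forward 4.5 m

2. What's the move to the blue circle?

turn right 147°, forward 3.9 m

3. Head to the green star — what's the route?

turn left 63°, forward 2.4 m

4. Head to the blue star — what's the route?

turn right 157°, forward 7.8 m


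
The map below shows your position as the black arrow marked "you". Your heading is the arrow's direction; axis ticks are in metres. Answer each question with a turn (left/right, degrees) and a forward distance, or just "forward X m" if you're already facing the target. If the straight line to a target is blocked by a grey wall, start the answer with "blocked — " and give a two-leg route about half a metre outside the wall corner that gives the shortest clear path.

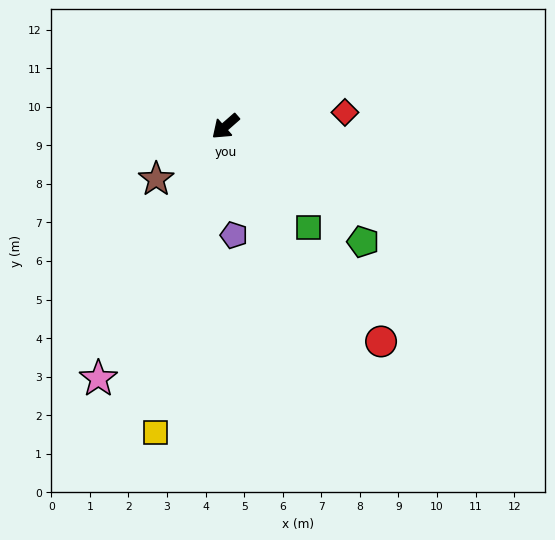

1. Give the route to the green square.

turn left 88°, forward 3.4 m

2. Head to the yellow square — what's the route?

turn left 36°, forward 8.1 m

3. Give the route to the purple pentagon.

turn left 53°, forward 2.8 m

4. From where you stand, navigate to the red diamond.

turn left 145°, forward 3.1 m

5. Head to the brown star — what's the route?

turn right 4°, forward 2.3 m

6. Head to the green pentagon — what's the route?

turn left 99°, forward 4.7 m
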